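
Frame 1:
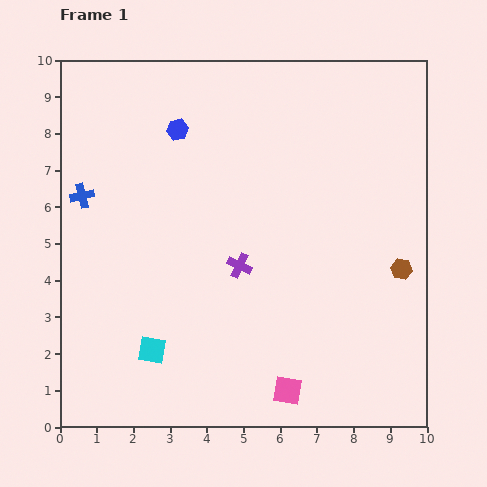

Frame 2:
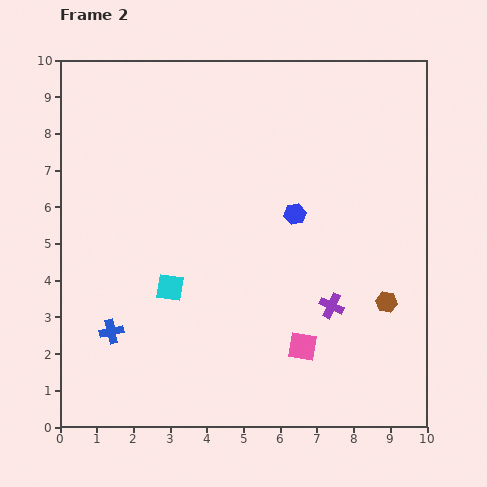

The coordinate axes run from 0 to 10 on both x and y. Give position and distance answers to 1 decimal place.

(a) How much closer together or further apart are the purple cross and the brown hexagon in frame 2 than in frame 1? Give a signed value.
-2.9

Distance in frame 1: 4.4. Distance in frame 2: 1.5.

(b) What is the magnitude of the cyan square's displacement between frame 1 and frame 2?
1.8

The cyan square moved from (2.5, 2.1) to (3.0, 3.8), a distance of √(0.5² + 1.7²) ≈ 1.8.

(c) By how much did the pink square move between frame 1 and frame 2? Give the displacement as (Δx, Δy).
(0.4, 1.2)

The pink square was at (6.2, 1.0) in frame 1 and (6.6, 2.2) in frame 2.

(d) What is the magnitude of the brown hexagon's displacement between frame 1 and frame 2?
1.0

The brown hexagon moved from (9.3, 4.3) to (8.9, 3.4), a distance of √(0.4² + 0.9²) ≈ 1.0.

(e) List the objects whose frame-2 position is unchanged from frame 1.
none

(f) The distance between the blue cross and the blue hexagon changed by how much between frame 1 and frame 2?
+2.7

Distance in frame 1: 3.2. Distance in frame 2: 5.9.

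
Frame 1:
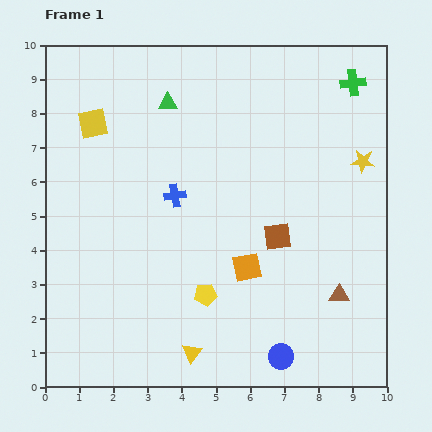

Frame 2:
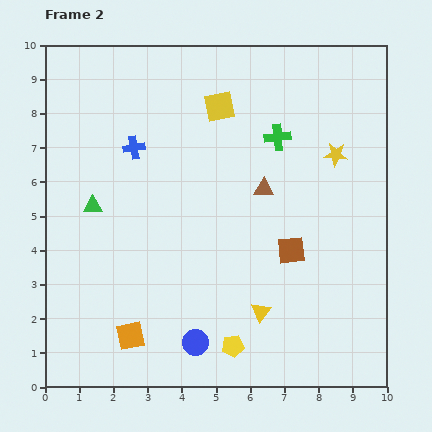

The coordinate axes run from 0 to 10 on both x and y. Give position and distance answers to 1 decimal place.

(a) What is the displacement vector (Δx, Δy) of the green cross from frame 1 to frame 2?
(-2.2, -1.6)

The green cross was at (9.0, 8.9) in frame 1 and (6.8, 7.3) in frame 2.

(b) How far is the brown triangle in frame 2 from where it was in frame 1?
3.8

The brown triangle moved from (8.6, 2.7) to (6.4, 5.8), a distance of √(2.2² + 3.1²) ≈ 3.8.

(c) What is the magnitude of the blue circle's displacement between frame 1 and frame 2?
2.5

The blue circle moved from (6.9, 0.9) to (4.4, 1.3), a distance of √(2.5² + 0.4²) ≈ 2.5.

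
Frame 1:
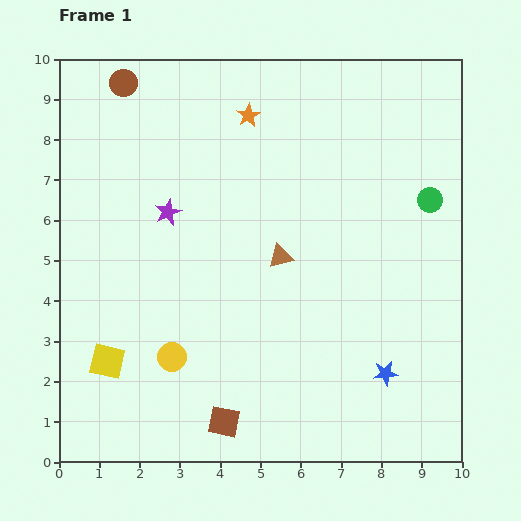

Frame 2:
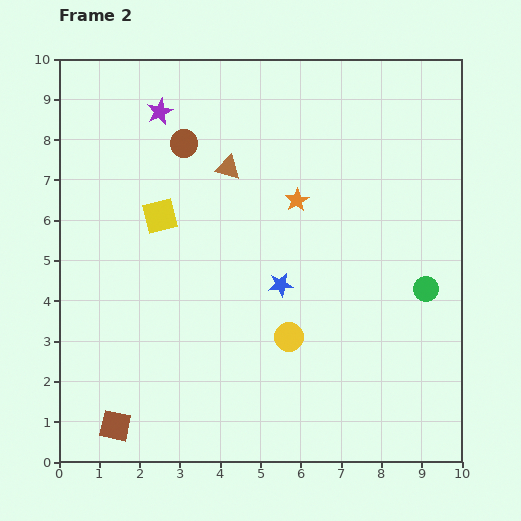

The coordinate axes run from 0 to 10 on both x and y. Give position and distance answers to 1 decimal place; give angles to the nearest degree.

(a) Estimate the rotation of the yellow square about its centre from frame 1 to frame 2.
27° counter-clockwise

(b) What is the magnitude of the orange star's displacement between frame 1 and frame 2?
2.4

The orange star moved from (4.7, 8.6) to (5.9, 6.5), a distance of √(1.2² + 2.1²) ≈ 2.4.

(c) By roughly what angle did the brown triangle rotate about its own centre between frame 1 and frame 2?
29° clockwise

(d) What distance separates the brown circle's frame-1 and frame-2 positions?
2.1

The brown circle moved from (1.6, 9.4) to (3.1, 7.9), a distance of √(1.5² + 1.5²) ≈ 2.1.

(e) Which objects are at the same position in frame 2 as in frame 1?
none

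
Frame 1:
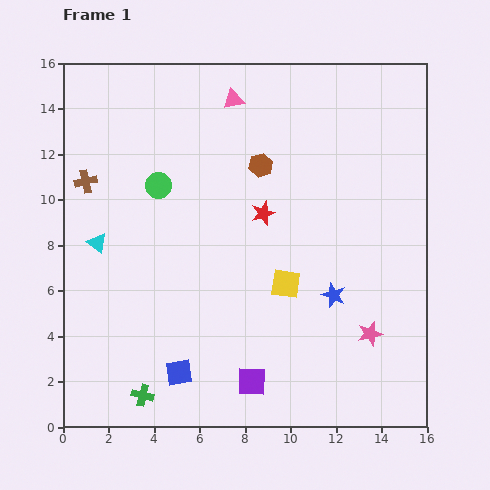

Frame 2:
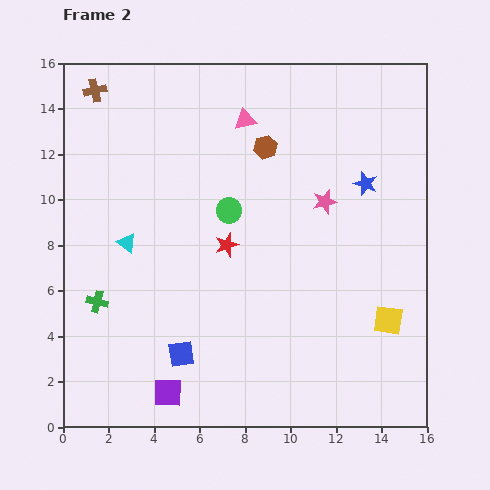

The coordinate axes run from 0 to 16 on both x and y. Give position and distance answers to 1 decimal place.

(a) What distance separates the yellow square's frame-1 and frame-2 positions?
4.8

The yellow square moved from (9.8, 6.3) to (14.3, 4.7), a distance of √(4.5² + 1.6²) ≈ 4.8.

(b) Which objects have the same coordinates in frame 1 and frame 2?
none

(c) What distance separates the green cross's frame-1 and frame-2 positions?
4.6

The green cross moved from (3.5, 1.4) to (1.5, 5.5), a distance of √(2.0² + 4.1²) ≈ 4.6.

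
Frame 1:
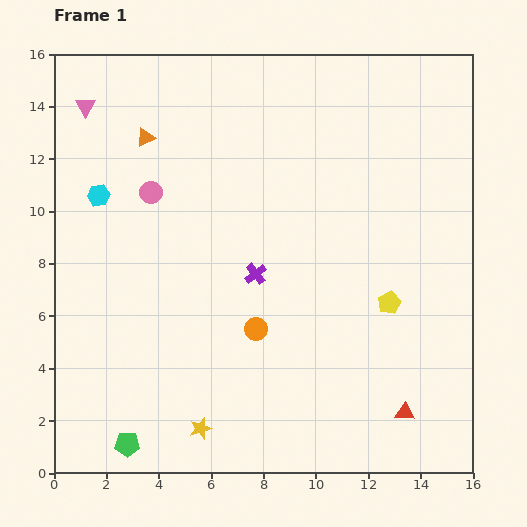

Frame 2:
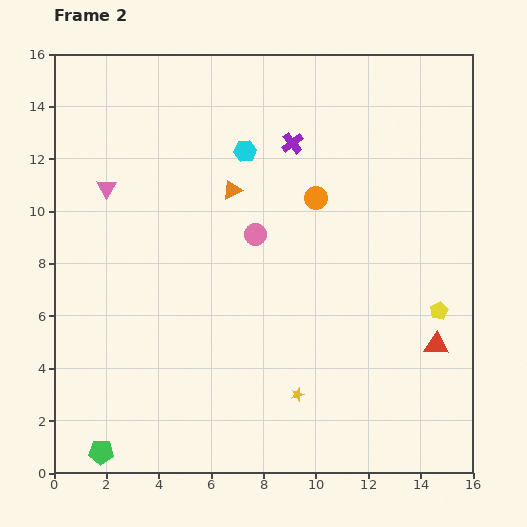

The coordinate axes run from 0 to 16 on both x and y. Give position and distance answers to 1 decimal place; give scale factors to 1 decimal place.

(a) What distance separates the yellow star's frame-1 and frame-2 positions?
3.9

The yellow star moved from (5.6, 1.7) to (9.3, 3.0), a distance of √(3.7² + 1.3²) ≈ 3.9.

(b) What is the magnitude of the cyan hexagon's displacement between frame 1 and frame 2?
5.9

The cyan hexagon moved from (1.7, 10.6) to (7.3, 12.3), a distance of √(5.6² + 1.7²) ≈ 5.9.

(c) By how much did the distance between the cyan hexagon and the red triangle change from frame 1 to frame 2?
-3.9

Distance in frame 1: 14.3. Distance in frame 2: 10.4.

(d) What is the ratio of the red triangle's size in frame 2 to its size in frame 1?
1.3×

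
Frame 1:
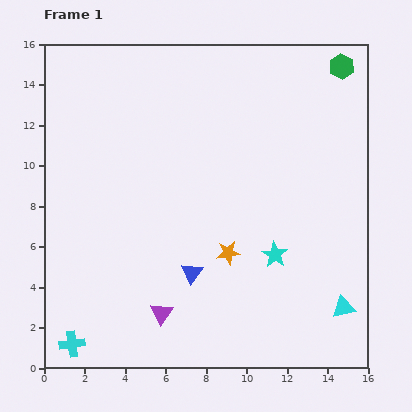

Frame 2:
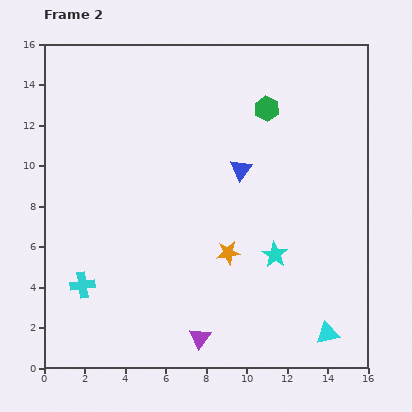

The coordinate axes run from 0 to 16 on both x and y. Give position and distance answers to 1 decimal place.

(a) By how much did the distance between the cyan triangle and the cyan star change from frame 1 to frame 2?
+0.4

Distance in frame 1: 4.3. Distance in frame 2: 4.7.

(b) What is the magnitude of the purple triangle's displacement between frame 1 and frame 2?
2.2

The purple triangle moved from (5.8, 2.7) to (7.7, 1.5), a distance of √(1.9² + 1.2²) ≈ 2.2.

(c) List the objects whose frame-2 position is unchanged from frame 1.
the cyan star, the orange star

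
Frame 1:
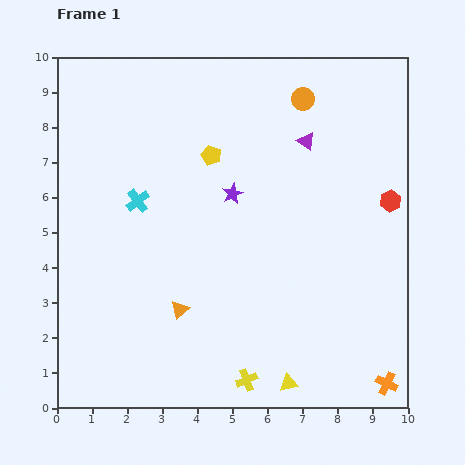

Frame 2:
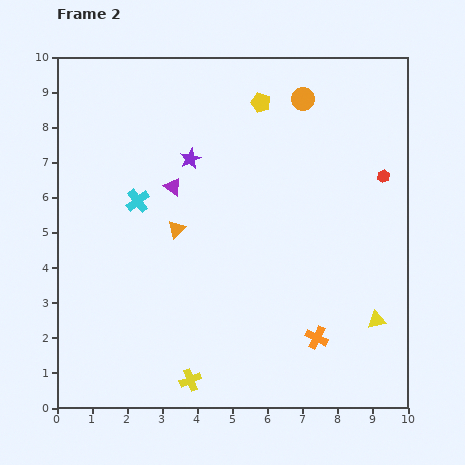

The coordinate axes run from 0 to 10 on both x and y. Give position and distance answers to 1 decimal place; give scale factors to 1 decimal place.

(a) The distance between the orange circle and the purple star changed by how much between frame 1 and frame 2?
+0.2

Distance in frame 1: 3.4. Distance in frame 2: 3.6.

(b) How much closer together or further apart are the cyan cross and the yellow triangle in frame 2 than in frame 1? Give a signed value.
+0.9

Distance in frame 1: 6.7. Distance in frame 2: 7.6.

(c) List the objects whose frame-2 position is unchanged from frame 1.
the orange circle, the cyan cross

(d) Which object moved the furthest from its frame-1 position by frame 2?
the purple triangle

(moved 4.0; next 3.1)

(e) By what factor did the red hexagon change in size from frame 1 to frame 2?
0.6×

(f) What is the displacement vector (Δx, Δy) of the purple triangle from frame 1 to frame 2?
(-3.8, -1.3)

The purple triangle was at (7.1, 7.6) in frame 1 and (3.3, 6.3) in frame 2.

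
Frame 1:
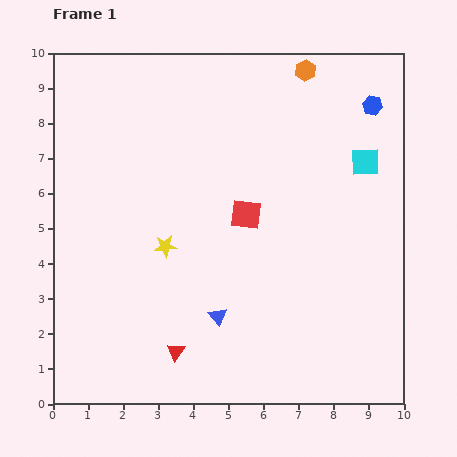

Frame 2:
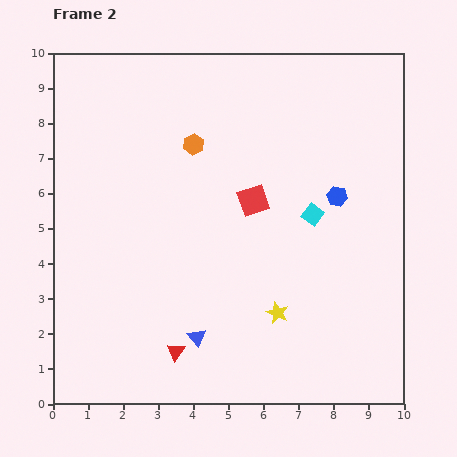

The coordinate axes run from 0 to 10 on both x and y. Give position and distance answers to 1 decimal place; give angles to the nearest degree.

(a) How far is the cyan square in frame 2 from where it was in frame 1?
2.1

The cyan square moved from (8.9, 6.9) to (7.4, 5.4), a distance of √(1.5² + 1.5²) ≈ 2.1.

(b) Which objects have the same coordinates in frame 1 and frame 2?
the red triangle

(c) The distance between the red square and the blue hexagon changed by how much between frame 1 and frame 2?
-2.4

Distance in frame 1: 4.8. Distance in frame 2: 2.4.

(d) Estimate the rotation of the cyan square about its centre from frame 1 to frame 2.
39° clockwise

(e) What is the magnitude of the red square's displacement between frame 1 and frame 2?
0.4

The red square moved from (5.5, 5.4) to (5.7, 5.8), a distance of √(0.2² + 0.4²) ≈ 0.4.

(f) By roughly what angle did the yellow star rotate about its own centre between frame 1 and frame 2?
29° clockwise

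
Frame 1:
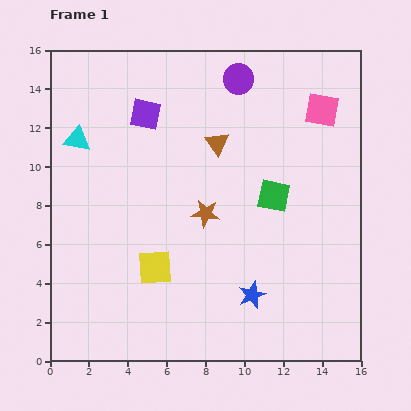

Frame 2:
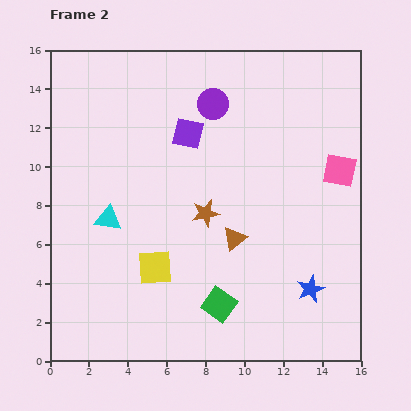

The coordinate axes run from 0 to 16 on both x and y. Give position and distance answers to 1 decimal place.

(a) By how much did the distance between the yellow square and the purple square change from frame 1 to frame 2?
-0.8

Distance in frame 1: 7.9. Distance in frame 2: 7.1.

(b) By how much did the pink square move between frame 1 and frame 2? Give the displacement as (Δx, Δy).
(0.9, -3.1)

The pink square was at (14.0, 12.9) in frame 1 and (14.9, 9.8) in frame 2.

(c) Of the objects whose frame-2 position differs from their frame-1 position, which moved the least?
the purple circle

(moved 1.8)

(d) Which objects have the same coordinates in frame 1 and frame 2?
the yellow square, the brown star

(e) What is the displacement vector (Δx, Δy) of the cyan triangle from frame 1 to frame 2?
(1.6, -4.1)

The cyan triangle was at (1.4, 11.4) in frame 1 and (3.0, 7.3) in frame 2.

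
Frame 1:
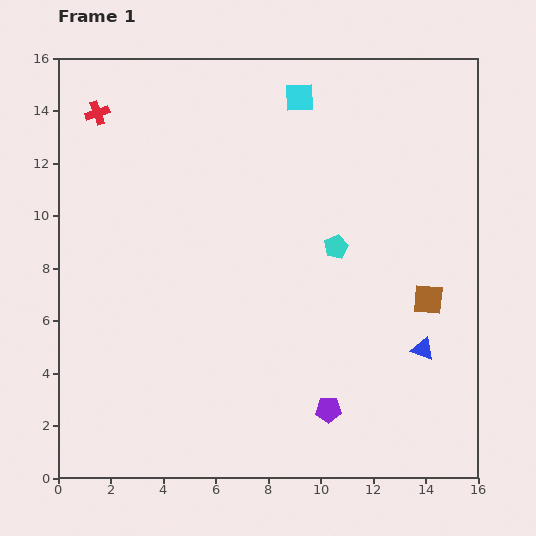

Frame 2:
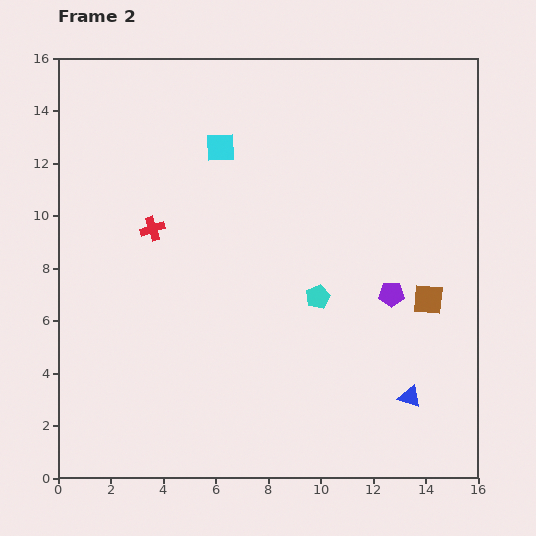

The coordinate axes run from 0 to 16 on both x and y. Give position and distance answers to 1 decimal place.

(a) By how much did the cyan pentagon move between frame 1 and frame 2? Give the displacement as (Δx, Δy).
(-0.7, -1.9)

The cyan pentagon was at (10.6, 8.8) in frame 1 and (9.9, 6.9) in frame 2.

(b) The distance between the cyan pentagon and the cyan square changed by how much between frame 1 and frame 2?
+0.9

Distance in frame 1: 5.9. Distance in frame 2: 6.8.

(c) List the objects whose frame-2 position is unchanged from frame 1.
the brown square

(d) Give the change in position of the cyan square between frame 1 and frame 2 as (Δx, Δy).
(-3.0, -1.9)

The cyan square was at (9.2, 14.5) in frame 1 and (6.2, 12.6) in frame 2.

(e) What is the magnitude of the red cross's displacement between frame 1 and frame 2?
4.9

The red cross moved from (1.5, 13.9) to (3.6, 9.5), a distance of √(2.1² + 4.4²) ≈ 4.9.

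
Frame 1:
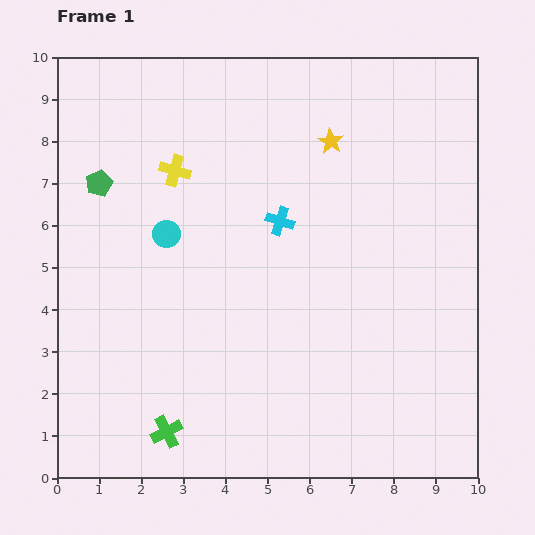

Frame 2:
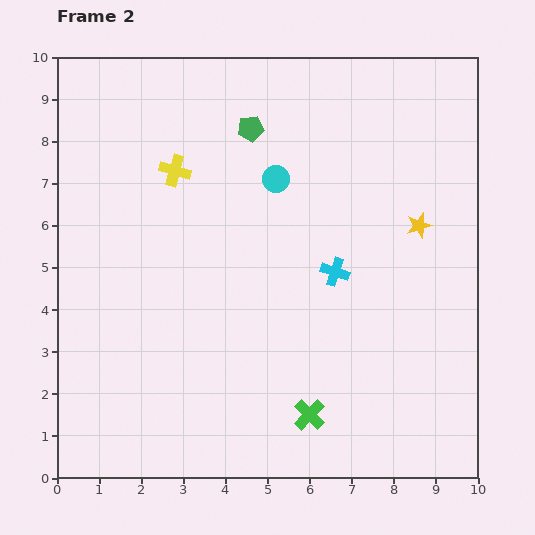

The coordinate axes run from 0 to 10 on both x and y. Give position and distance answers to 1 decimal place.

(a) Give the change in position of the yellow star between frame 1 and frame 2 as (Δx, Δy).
(2.1, -2.0)

The yellow star was at (6.5, 8.0) in frame 1 and (8.6, 6.0) in frame 2.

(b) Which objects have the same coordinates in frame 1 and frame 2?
the yellow cross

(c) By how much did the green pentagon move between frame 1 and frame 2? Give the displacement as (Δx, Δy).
(3.6, 1.3)

The green pentagon was at (1.0, 7.0) in frame 1 and (4.6, 8.3) in frame 2.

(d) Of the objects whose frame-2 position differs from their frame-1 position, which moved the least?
the cyan cross

(moved 1.8)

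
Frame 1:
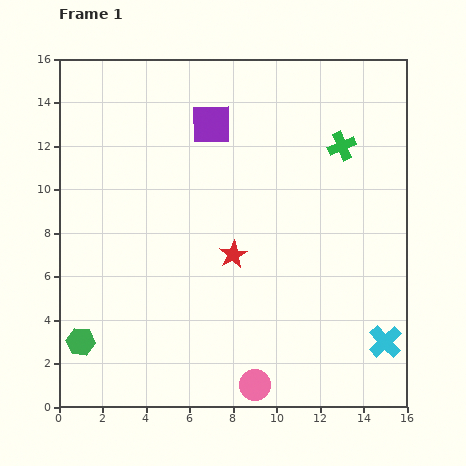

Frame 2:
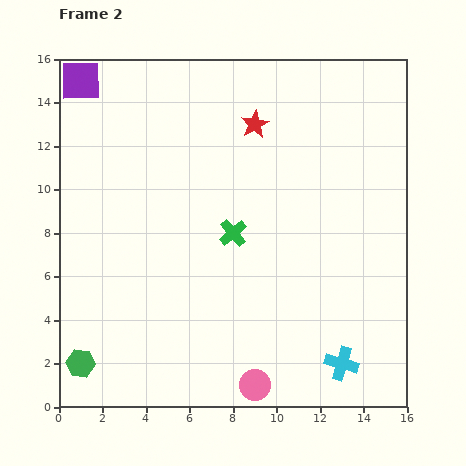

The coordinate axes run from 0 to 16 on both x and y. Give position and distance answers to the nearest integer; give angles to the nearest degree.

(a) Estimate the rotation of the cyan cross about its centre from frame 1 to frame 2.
31° counter-clockwise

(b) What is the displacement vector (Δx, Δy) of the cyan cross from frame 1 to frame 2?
(-2, -1)

The cyan cross was at (15, 3) in frame 1 and (13, 2) in frame 2.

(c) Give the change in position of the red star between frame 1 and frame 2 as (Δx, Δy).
(1, 6)

The red star was at (8, 7) in frame 1 and (9, 13) in frame 2.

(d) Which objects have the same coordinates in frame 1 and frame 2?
the pink circle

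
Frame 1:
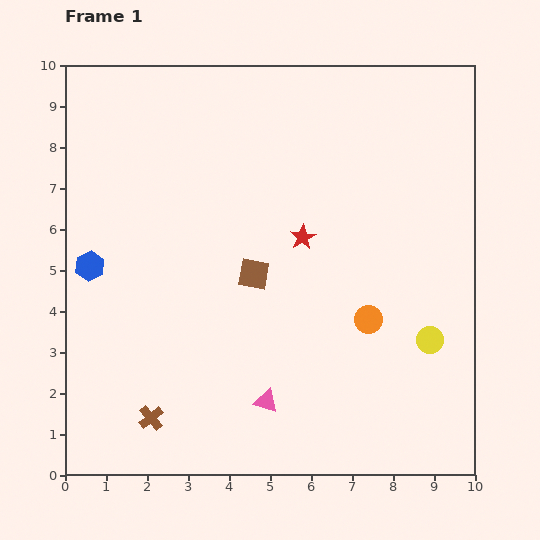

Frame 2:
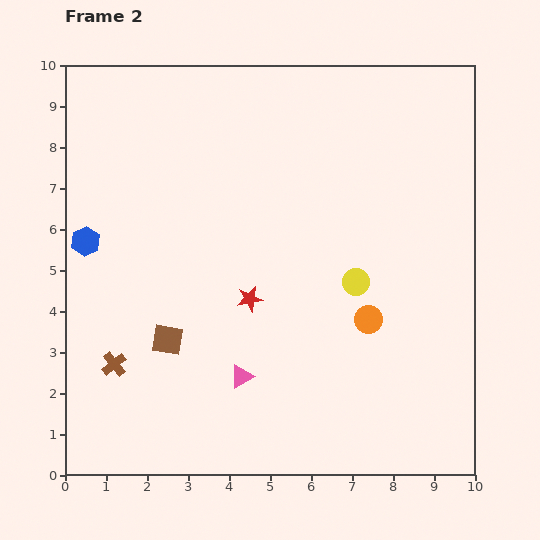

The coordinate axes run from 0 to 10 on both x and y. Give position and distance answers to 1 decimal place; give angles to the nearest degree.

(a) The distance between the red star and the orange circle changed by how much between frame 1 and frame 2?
+0.3

Distance in frame 1: 2.6. Distance in frame 2: 2.9.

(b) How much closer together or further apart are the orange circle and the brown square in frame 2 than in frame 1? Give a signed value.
+1.9

Distance in frame 1: 3.0. Distance in frame 2: 4.9.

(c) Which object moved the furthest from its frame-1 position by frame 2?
the brown square

(moved 2.6; next 2.3)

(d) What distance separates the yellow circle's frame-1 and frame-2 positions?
2.3

The yellow circle moved from (8.9, 3.3) to (7.1, 4.7), a distance of √(1.8² + 1.4²) ≈ 2.3.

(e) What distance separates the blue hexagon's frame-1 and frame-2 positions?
0.6

The blue hexagon moved from (0.6, 5.1) to (0.5, 5.7), a distance of √(0.1² + 0.6²) ≈ 0.6.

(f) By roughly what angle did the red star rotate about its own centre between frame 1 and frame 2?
21° clockwise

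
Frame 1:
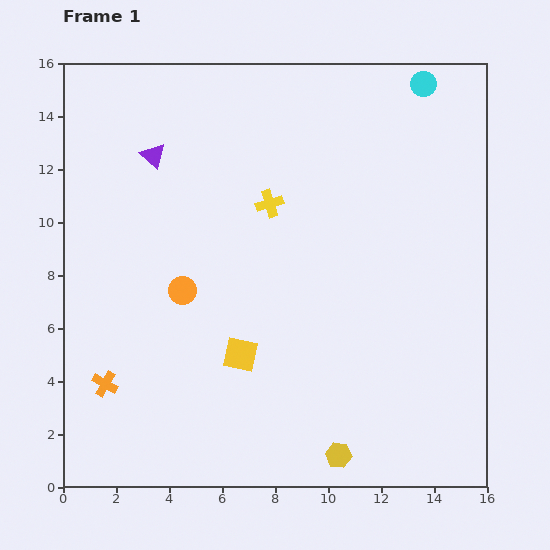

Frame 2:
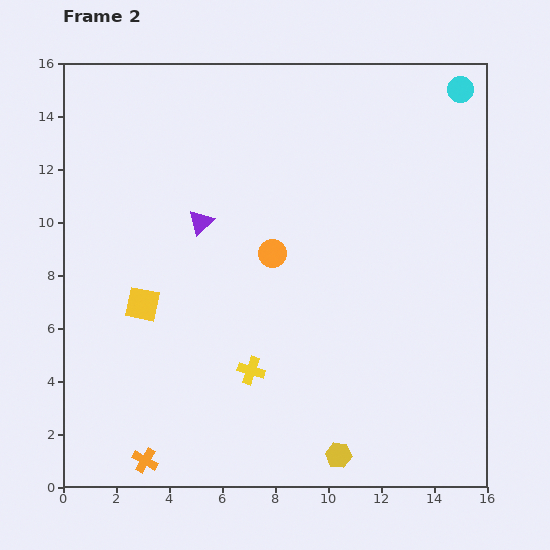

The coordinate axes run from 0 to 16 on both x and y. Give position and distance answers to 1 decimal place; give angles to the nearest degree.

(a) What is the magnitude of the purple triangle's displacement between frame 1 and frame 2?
3.1

The purple triangle moved from (3.4, 12.5) to (5.2, 10.0), a distance of √(1.8² + 2.5²) ≈ 3.1.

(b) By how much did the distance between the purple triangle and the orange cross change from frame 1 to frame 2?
+0.4

Distance in frame 1: 8.8. Distance in frame 2: 9.2.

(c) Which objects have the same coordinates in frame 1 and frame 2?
the yellow hexagon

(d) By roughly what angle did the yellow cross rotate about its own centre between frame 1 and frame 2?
35° clockwise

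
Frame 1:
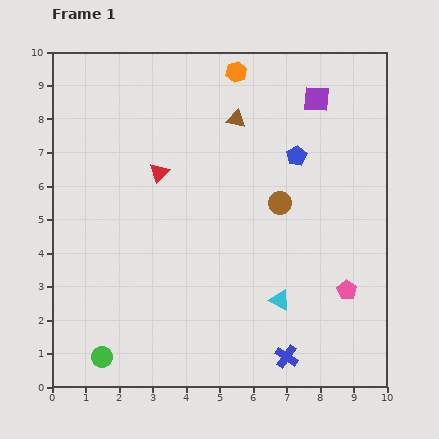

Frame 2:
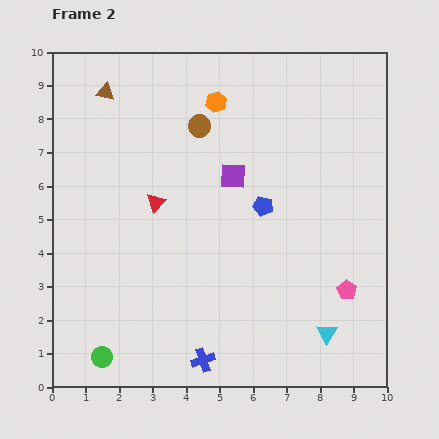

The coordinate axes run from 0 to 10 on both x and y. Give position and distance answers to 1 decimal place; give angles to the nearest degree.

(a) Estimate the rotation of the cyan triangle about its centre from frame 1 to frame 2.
33° clockwise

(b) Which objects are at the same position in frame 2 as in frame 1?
the green circle, the pink pentagon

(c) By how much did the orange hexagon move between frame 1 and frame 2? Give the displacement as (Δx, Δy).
(-0.6, -0.9)

The orange hexagon was at (5.5, 9.4) in frame 1 and (4.9, 8.5) in frame 2.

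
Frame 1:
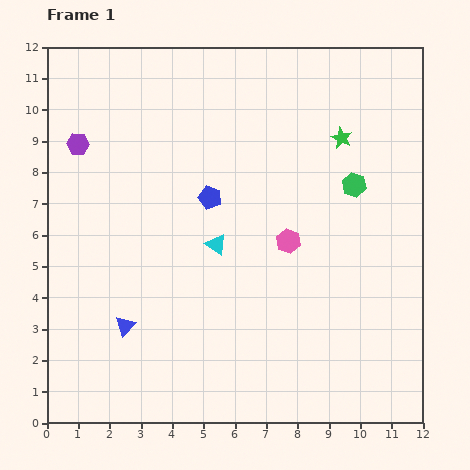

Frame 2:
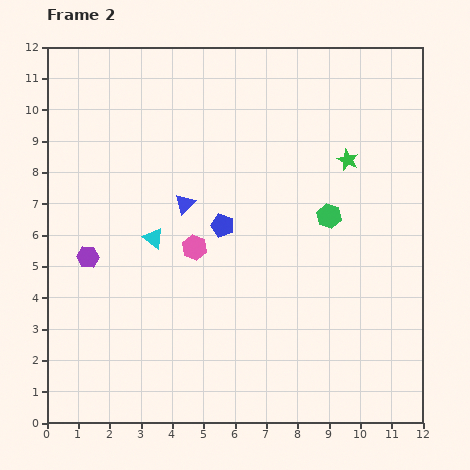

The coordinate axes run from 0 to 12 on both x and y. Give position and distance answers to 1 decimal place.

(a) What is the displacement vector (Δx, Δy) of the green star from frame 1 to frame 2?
(0.2, -0.7)

The green star was at (9.4, 9.1) in frame 1 and (9.6, 8.4) in frame 2.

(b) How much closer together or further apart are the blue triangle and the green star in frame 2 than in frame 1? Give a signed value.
-3.7

Distance in frame 1: 9.1. Distance in frame 2: 5.4.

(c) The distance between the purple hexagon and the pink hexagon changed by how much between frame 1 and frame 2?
-4.0

Distance in frame 1: 7.4. Distance in frame 2: 3.4.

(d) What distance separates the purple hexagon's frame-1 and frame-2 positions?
3.6

The purple hexagon moved from (1.0, 8.9) to (1.3, 5.3), a distance of √(0.3² + 3.6²) ≈ 3.6.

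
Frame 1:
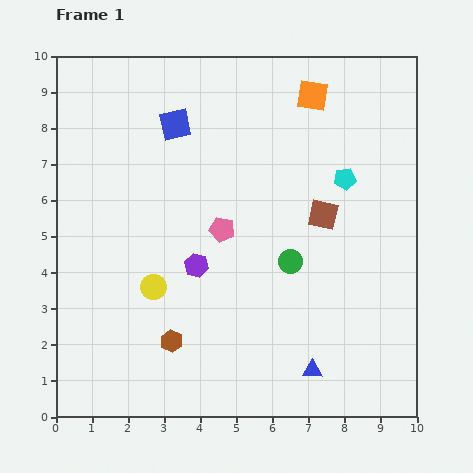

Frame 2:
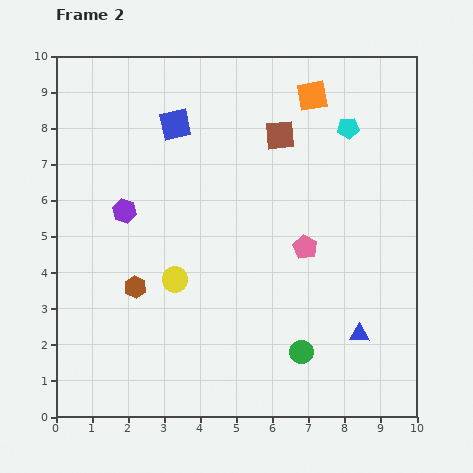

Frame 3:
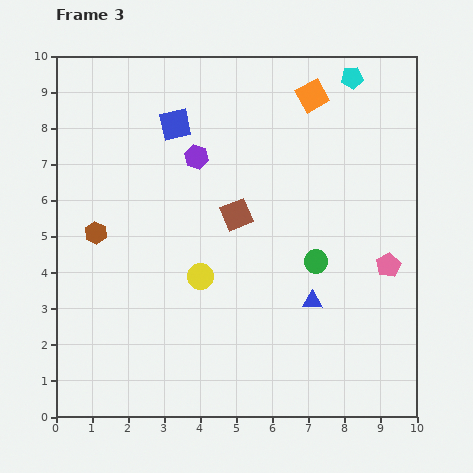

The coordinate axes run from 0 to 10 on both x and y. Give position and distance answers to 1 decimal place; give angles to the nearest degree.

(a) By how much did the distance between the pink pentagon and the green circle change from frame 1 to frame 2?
+0.8

Distance in frame 1: 2.1. Distance in frame 2: 2.9.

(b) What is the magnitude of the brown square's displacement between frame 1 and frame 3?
2.4

The brown square moved from (7.4, 5.6) to (5.0, 5.6), a distance of √(2.4² + 0.0²) ≈ 2.4.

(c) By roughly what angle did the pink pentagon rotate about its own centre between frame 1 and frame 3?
31° clockwise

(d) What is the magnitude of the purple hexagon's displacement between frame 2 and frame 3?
2.5

The purple hexagon moved from (1.9, 5.7) to (3.9, 7.2), a distance of √(2.0² + 1.5²) ≈ 2.5.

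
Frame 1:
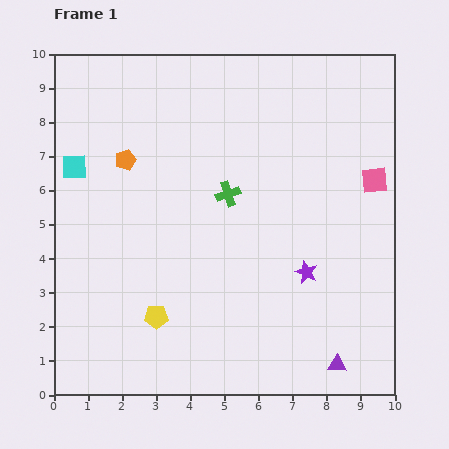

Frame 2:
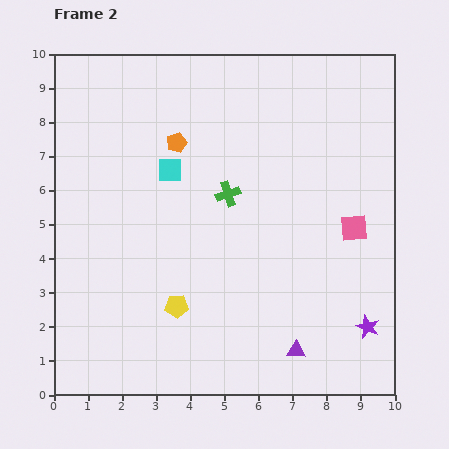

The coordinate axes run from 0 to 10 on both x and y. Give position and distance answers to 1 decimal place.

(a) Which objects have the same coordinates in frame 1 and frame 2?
the green cross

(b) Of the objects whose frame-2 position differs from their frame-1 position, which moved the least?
the yellow pentagon

(moved 0.7)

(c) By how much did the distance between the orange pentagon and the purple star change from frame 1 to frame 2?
+1.6

Distance in frame 1: 6.2. Distance in frame 2: 7.8.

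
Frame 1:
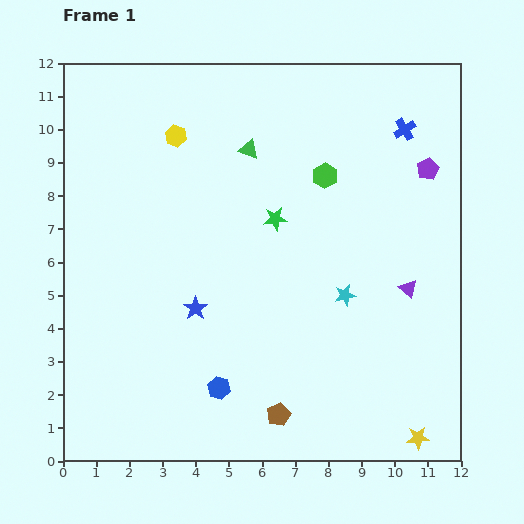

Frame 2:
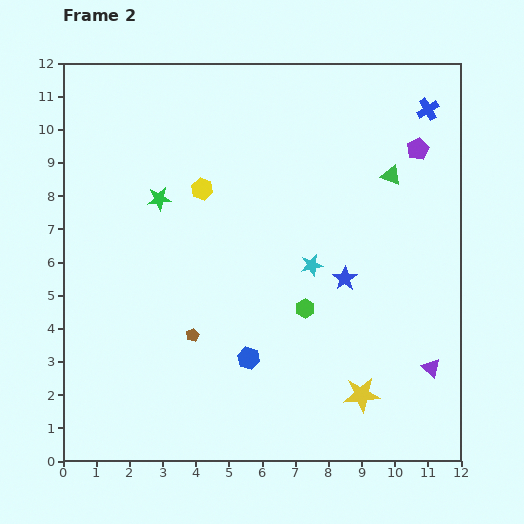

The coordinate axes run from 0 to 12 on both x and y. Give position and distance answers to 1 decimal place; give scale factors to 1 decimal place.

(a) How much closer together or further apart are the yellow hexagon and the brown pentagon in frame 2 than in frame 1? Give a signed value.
-4.6

Distance in frame 1: 9.0. Distance in frame 2: 4.4.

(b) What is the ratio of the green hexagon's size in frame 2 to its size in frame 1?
0.7×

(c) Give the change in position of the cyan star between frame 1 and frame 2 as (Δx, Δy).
(-1.0, 0.9)

The cyan star was at (8.5, 5.0) in frame 1 and (7.5, 5.9) in frame 2.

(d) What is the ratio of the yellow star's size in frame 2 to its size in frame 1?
1.5×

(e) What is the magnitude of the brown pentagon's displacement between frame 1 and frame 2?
3.5

The brown pentagon moved from (6.5, 1.4) to (3.9, 3.8), a distance of √(2.6² + 2.4²) ≈ 3.5.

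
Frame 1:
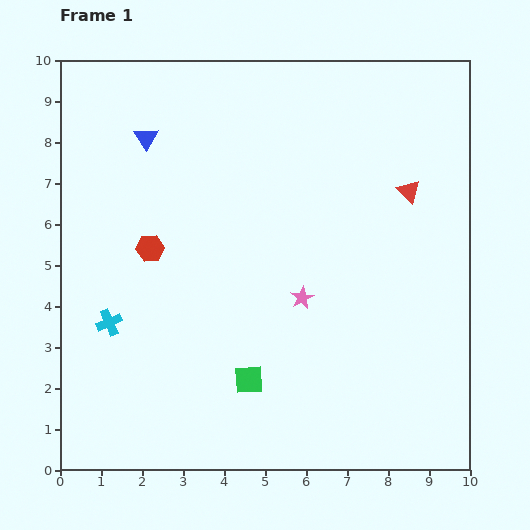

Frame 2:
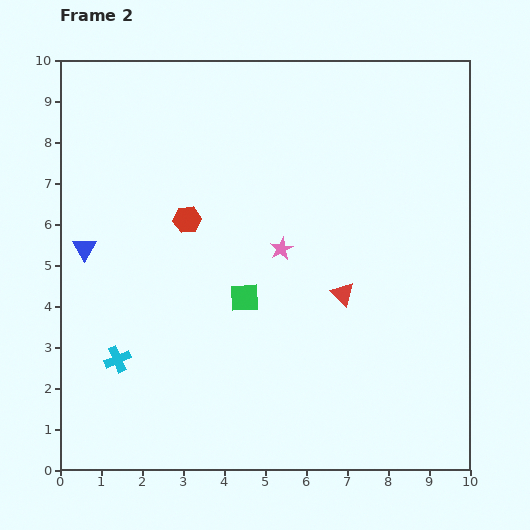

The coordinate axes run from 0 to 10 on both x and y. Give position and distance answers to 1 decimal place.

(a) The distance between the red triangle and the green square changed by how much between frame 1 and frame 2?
-3.6

Distance in frame 1: 6.0. Distance in frame 2: 2.4.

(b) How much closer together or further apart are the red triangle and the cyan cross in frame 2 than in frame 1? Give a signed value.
-2.3

Distance in frame 1: 8.0. Distance in frame 2: 5.7.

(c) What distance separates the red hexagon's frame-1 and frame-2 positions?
1.1

The red hexagon moved from (2.2, 5.4) to (3.1, 6.1), a distance of √(0.9² + 0.7²) ≈ 1.1.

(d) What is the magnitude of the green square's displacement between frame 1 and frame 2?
2.0

The green square moved from (4.6, 2.2) to (4.5, 4.2), a distance of √(0.1² + 2.0²) ≈ 2.0.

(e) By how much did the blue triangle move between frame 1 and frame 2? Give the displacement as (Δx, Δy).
(-1.5, -2.7)

The blue triangle was at (2.1, 8.1) in frame 1 and (0.6, 5.4) in frame 2.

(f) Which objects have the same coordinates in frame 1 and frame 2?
none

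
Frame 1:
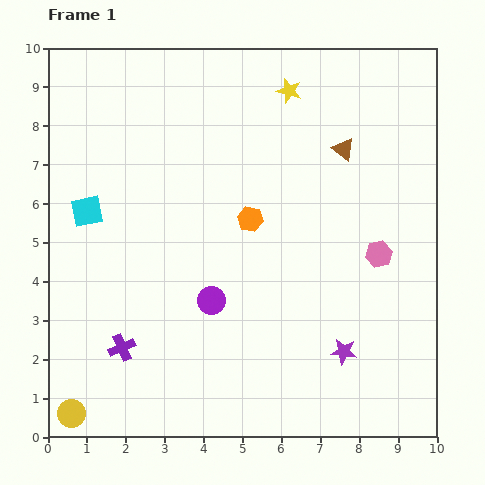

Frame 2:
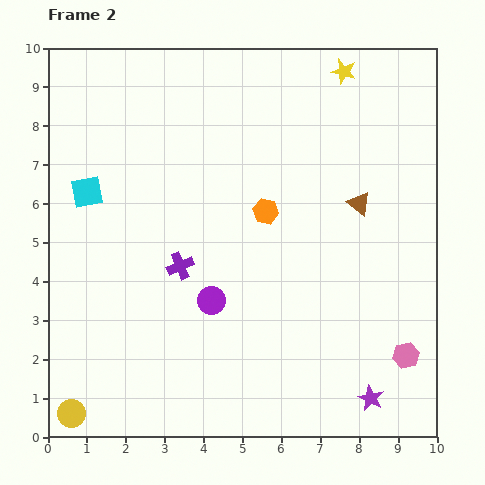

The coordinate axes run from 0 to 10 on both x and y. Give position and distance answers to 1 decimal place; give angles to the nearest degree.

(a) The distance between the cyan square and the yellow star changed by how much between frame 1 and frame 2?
+1.2

Distance in frame 1: 6.1. Distance in frame 2: 7.3.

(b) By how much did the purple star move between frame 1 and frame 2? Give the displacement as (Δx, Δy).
(0.7, -1.2)

The purple star was at (7.6, 2.2) in frame 1 and (8.3, 1.0) in frame 2.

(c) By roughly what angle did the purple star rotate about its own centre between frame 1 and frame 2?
19° clockwise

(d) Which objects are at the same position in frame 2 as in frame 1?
the yellow circle, the purple circle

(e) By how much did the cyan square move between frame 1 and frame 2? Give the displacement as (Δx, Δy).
(0.0, 0.5)

The cyan square was at (1.0, 5.8) in frame 1 and (1.0, 6.3) in frame 2.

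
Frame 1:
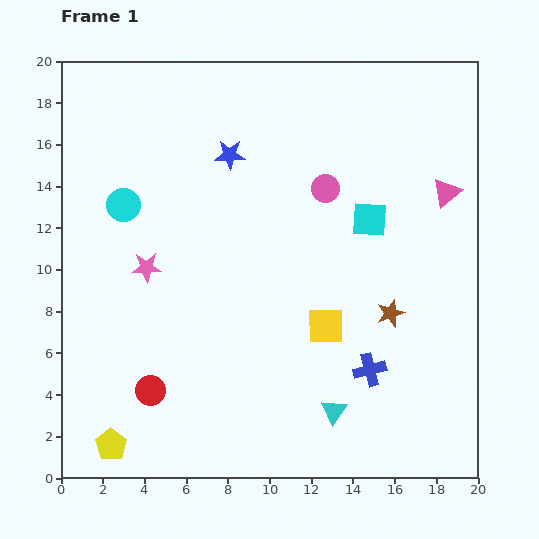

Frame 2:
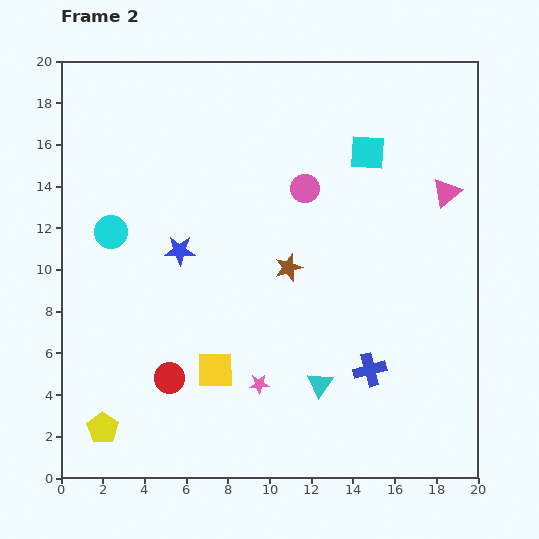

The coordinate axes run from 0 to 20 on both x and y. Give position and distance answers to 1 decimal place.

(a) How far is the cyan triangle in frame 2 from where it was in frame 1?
1.5

The cyan triangle moved from (13.1, 3.2) to (12.4, 4.5), a distance of √(0.7² + 1.3²) ≈ 1.5.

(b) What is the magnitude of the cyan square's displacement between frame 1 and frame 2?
3.2

The cyan square moved from (14.8, 12.4) to (14.7, 15.6), a distance of √(0.1² + 3.2²) ≈ 3.2.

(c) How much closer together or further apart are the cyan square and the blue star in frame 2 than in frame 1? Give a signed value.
+2.8

Distance in frame 1: 7.4. Distance in frame 2: 10.2.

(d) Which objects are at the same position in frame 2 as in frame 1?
the pink triangle, the blue cross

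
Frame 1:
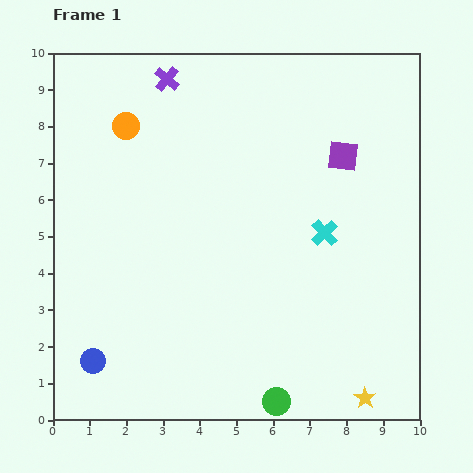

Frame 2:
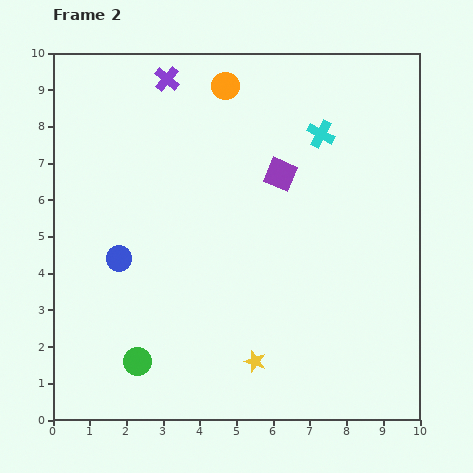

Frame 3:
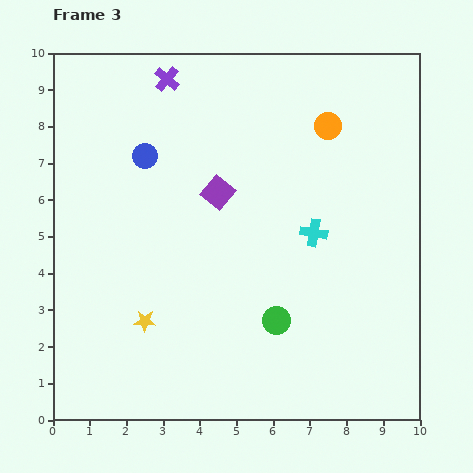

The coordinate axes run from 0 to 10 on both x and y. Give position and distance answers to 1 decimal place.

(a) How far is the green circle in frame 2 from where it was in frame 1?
4.0

The green circle moved from (6.1, 0.5) to (2.3, 1.6), a distance of √(3.8² + 1.1²) ≈ 4.0.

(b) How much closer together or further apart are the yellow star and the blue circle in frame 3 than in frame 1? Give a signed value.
-3.0

Distance in frame 1: 7.5. Distance in frame 3: 4.5.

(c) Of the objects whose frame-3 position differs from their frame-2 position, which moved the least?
the purple square

(moved 1.8)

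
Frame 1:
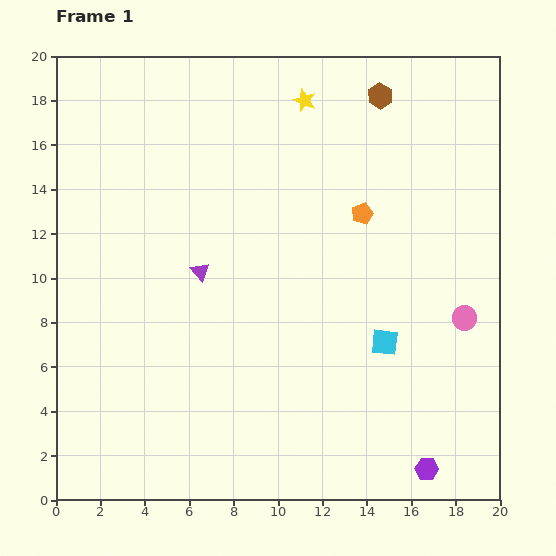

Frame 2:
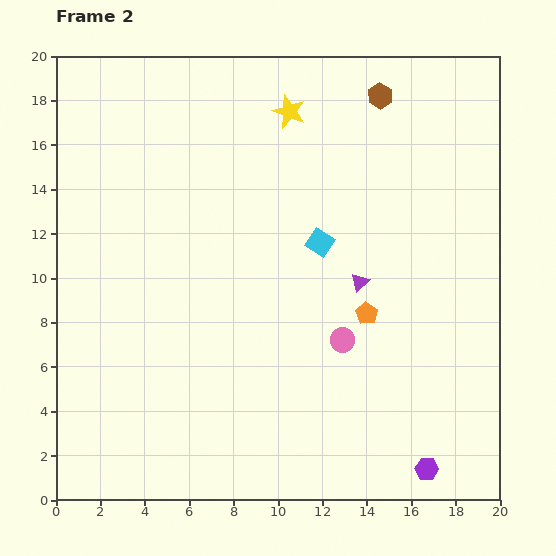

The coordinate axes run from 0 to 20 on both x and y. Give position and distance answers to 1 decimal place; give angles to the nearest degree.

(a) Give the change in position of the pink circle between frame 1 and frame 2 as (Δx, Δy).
(-5.5, -1.0)

The pink circle was at (18.4, 8.2) in frame 1 and (12.9, 7.2) in frame 2.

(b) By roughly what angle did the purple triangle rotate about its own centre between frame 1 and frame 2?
28° clockwise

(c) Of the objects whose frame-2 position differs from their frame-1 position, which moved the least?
the yellow star

(moved 0.9)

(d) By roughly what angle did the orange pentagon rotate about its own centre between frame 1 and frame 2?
20° counter-clockwise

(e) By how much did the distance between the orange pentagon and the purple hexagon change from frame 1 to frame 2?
-4.4

Distance in frame 1: 11.9. Distance in frame 2: 7.5.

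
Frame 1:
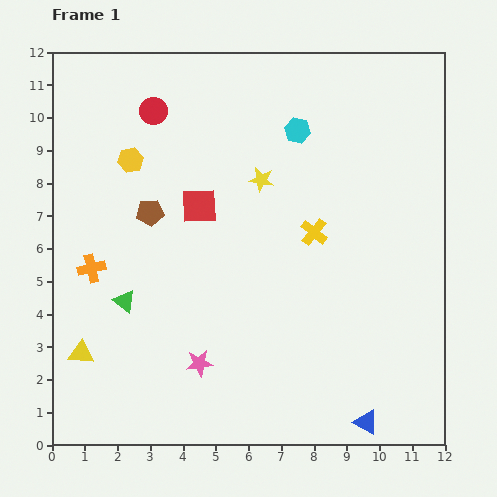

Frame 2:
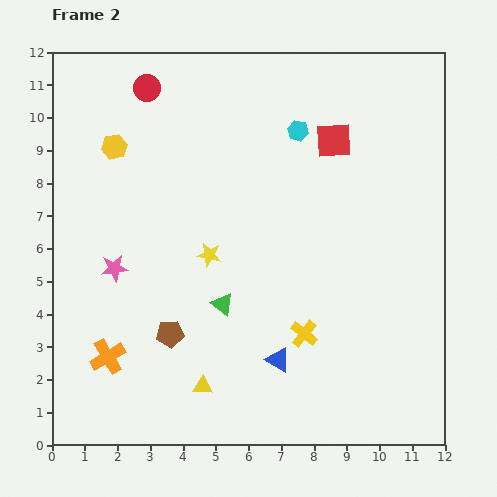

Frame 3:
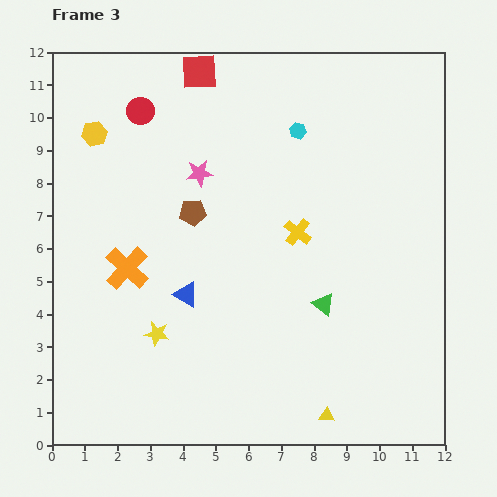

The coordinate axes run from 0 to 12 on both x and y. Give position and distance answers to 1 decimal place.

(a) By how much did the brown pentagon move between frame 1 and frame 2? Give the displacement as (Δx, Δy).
(0.6, -3.7)

The brown pentagon was at (3.0, 7.1) in frame 1 and (3.6, 3.4) in frame 2.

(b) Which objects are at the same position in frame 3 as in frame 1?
the cyan hexagon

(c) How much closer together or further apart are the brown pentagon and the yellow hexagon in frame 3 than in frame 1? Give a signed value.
+2.1

Distance in frame 1: 1.7. Distance in frame 3: 3.8.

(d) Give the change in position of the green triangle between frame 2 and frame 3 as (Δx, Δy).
(3.1, 0.0)

The green triangle was at (5.2, 4.3) in frame 2 and (8.3, 4.3) in frame 3.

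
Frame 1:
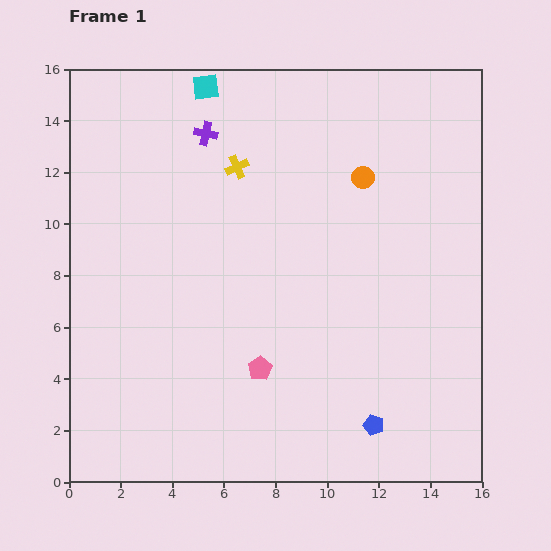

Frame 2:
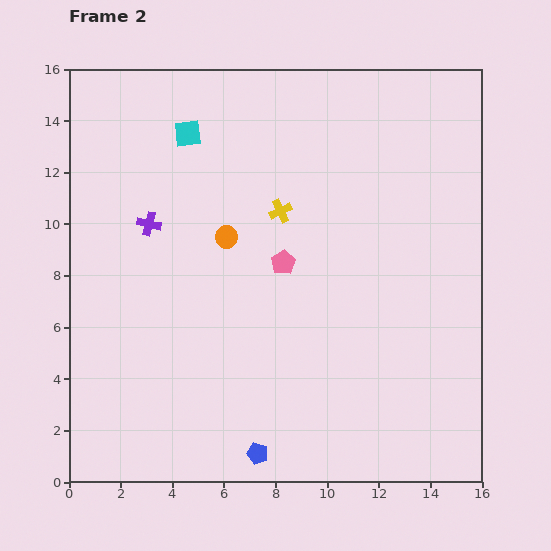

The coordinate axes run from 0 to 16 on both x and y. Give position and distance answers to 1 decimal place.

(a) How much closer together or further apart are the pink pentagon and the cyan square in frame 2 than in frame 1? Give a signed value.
-4.9

Distance in frame 1: 11.1. Distance in frame 2: 6.2.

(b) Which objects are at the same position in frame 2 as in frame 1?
none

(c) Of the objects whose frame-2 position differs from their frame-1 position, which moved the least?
the cyan square

(moved 1.9)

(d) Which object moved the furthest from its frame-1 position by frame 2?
the orange circle

(moved 5.8; next 4.6)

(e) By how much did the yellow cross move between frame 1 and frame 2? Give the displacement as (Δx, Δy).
(1.7, -1.7)

The yellow cross was at (6.5, 12.2) in frame 1 and (8.2, 10.5) in frame 2.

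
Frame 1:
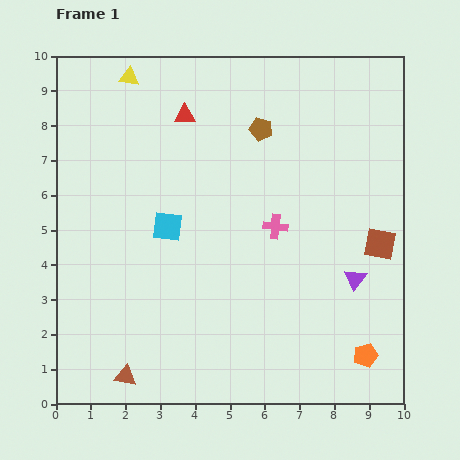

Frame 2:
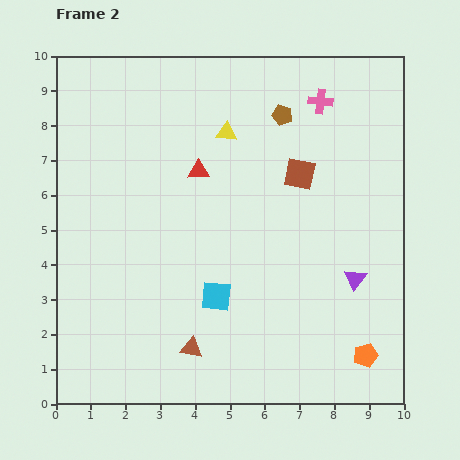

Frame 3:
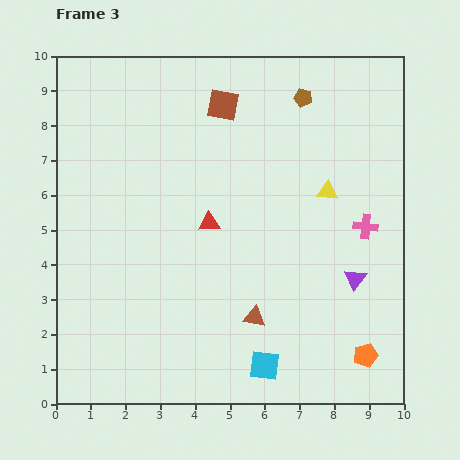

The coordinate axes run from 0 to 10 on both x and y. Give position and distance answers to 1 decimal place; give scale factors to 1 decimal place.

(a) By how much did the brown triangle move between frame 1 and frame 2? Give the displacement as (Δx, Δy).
(1.9, 0.8)

The brown triangle was at (2.0, 0.8) in frame 1 and (3.9, 1.6) in frame 2.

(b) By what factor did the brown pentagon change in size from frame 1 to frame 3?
0.8×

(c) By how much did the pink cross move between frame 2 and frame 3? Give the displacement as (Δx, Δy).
(1.3, -3.6)

The pink cross was at (7.6, 8.7) in frame 2 and (8.9, 5.1) in frame 3.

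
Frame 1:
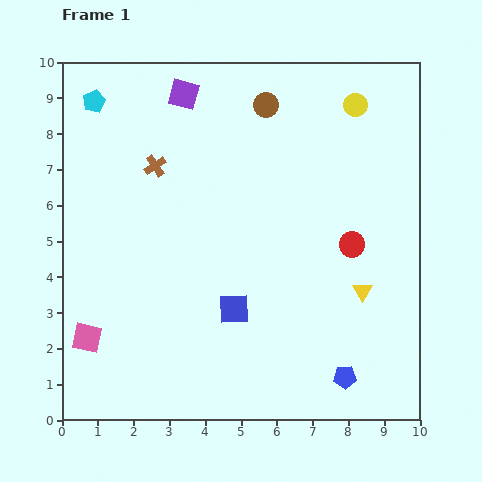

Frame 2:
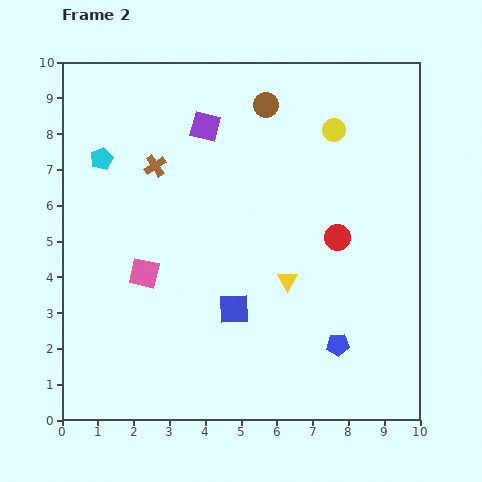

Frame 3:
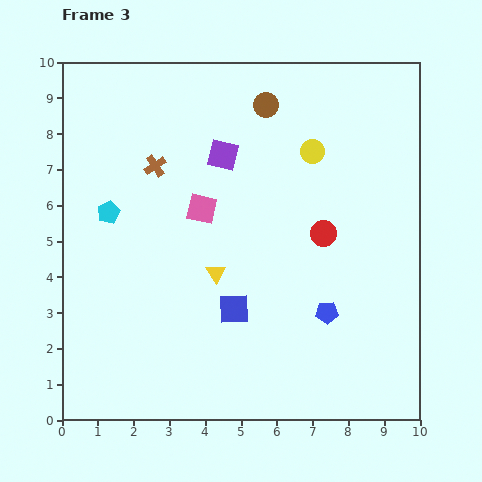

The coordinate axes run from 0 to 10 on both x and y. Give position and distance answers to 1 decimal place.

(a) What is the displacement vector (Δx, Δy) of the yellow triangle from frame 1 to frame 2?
(-2.1, 0.3)

The yellow triangle was at (8.4, 3.6) in frame 1 and (6.3, 3.9) in frame 2.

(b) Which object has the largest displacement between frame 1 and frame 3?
the pink square

(moved 4.8; next 4.1)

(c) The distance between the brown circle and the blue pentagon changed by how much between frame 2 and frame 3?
-1.0

Distance in frame 2: 7.0. Distance in frame 3: 6.0.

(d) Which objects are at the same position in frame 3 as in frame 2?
the brown cross, the brown circle, the blue square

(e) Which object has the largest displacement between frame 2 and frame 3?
the pink square

(moved 2.4; next 2.0)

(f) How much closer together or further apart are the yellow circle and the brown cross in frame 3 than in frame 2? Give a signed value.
-0.7

Distance in frame 2: 5.1. Distance in frame 3: 4.4.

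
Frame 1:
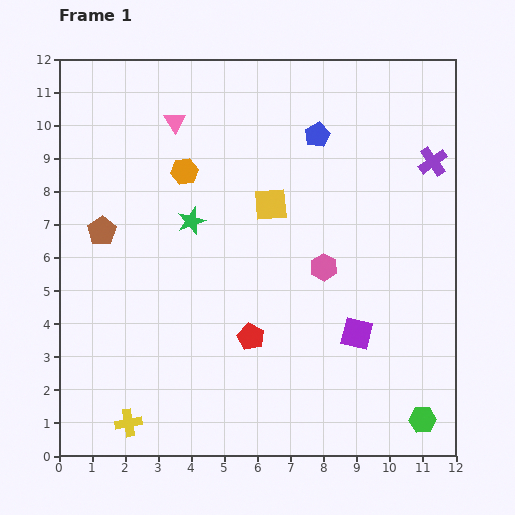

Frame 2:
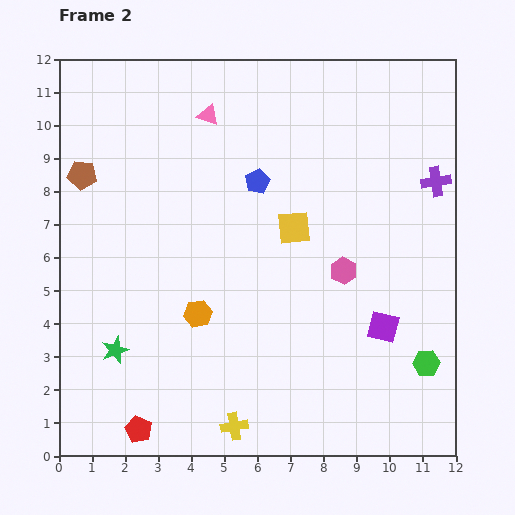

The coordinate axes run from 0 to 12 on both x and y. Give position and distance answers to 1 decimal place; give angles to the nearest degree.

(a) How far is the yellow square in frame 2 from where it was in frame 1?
1.0

The yellow square moved from (6.4, 7.6) to (7.1, 6.9), a distance of √(0.7² + 0.7²) ≈ 1.0.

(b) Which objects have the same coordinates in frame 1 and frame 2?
none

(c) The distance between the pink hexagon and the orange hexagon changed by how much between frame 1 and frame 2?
-0.5

Distance in frame 1: 5.1. Distance in frame 2: 4.6.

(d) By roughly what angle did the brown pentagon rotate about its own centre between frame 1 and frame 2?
30° counter-clockwise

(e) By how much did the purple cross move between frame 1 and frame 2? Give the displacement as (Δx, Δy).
(0.1, -0.6)

The purple cross was at (11.3, 8.9) in frame 1 and (11.4, 8.3) in frame 2.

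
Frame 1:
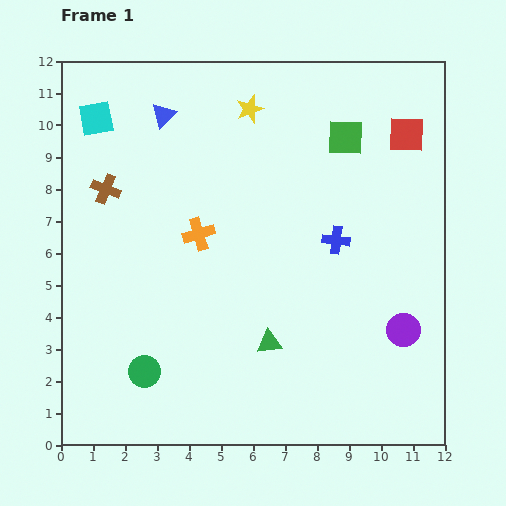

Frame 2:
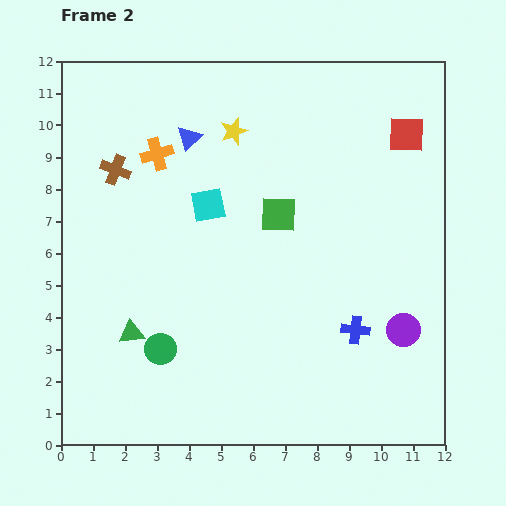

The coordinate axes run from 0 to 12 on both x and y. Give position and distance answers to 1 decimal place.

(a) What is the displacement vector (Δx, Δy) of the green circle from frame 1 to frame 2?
(0.5, 0.7)

The green circle was at (2.6, 2.3) in frame 1 and (3.1, 3.0) in frame 2.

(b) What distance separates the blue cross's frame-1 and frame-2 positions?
2.9

The blue cross moved from (8.6, 6.4) to (9.2, 3.6), a distance of √(0.6² + 2.8²) ≈ 2.9.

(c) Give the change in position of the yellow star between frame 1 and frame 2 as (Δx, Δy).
(-0.5, -0.7)

The yellow star was at (5.9, 10.5) in frame 1 and (5.4, 9.8) in frame 2.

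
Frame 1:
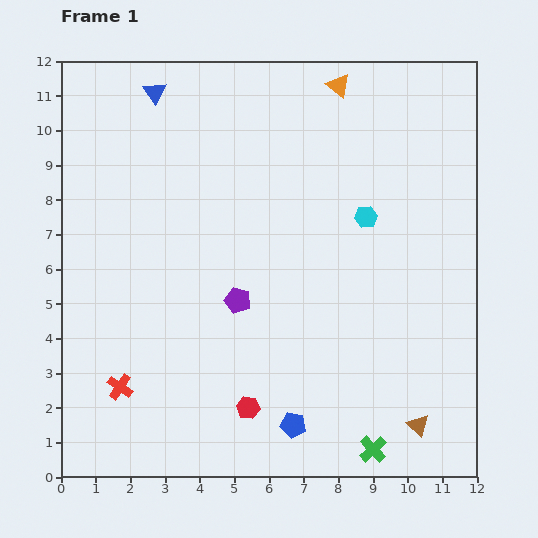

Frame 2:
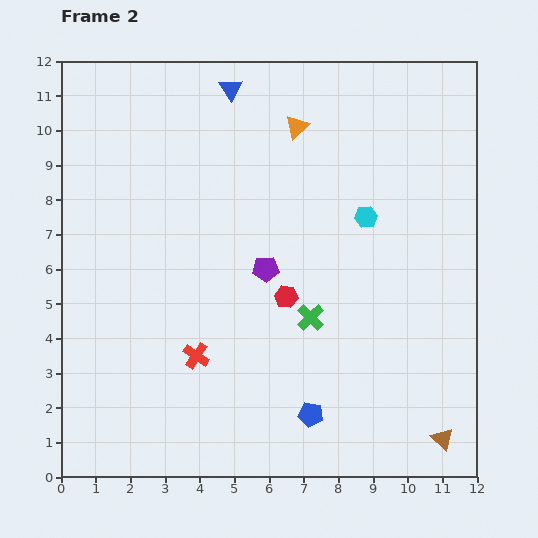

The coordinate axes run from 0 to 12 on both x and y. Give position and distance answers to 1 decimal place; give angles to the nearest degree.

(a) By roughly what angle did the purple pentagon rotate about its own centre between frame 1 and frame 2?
19° counter-clockwise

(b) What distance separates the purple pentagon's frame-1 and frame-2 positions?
1.2

The purple pentagon moved from (5.1, 5.1) to (5.9, 6.0), a distance of √(0.8² + 0.9²) ≈ 1.2.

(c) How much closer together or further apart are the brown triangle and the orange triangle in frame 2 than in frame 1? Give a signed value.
-0.2

Distance in frame 1: 10.1. Distance in frame 2: 9.9.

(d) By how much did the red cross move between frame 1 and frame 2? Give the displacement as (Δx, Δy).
(2.2, 0.9)

The red cross was at (1.7, 2.6) in frame 1 and (3.9, 3.5) in frame 2.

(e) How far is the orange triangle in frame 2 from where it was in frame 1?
1.7

The orange triangle moved from (8.0, 11.3) to (6.8, 10.1), a distance of √(1.2² + 1.2²) ≈ 1.7.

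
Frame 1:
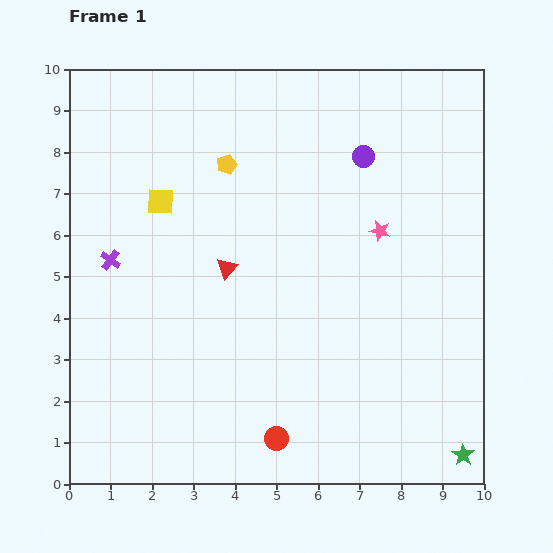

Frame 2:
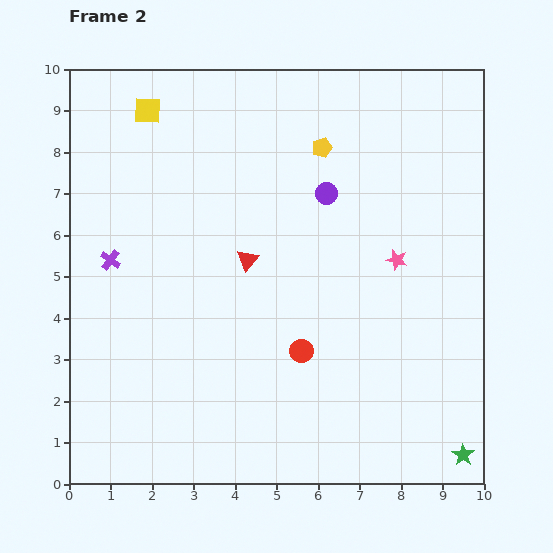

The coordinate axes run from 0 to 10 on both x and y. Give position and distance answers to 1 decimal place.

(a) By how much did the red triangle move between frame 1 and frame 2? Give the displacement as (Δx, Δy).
(0.5, 0.2)

The red triangle was at (3.8, 5.2) in frame 1 and (4.3, 5.4) in frame 2.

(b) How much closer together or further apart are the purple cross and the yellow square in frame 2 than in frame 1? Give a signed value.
+1.9

Distance in frame 1: 1.8. Distance in frame 2: 3.7.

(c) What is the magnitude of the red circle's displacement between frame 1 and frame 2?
2.2

The red circle moved from (5.0, 1.1) to (5.6, 3.2), a distance of √(0.6² + 2.1²) ≈ 2.2.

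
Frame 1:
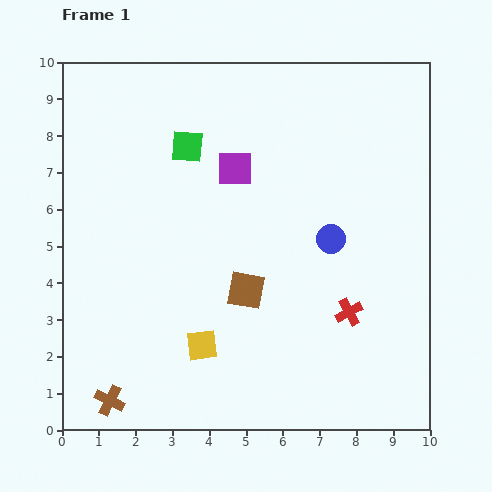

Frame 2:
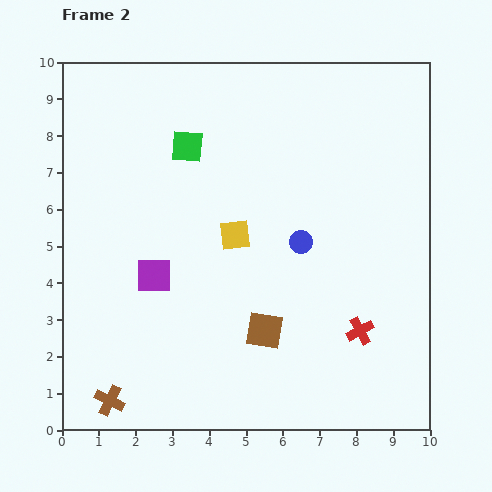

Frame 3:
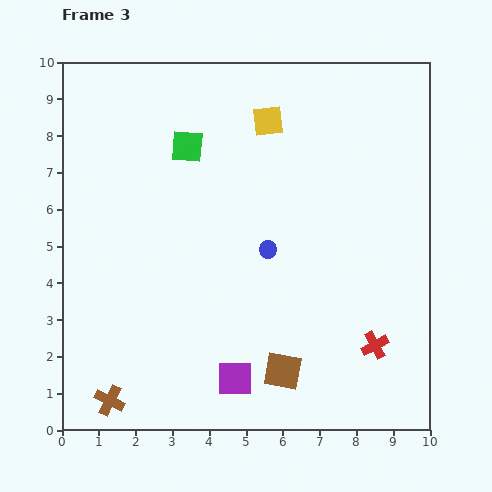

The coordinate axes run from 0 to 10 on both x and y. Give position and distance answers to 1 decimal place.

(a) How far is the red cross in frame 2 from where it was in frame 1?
0.6

The red cross moved from (7.8, 3.2) to (8.1, 2.7), a distance of √(0.3² + 0.5²) ≈ 0.6.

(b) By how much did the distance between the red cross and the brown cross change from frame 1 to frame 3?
+0.5

Distance in frame 1: 6.9. Distance in frame 3: 7.4.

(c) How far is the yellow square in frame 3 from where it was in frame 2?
3.2

The yellow square moved from (4.7, 5.3) to (5.6, 8.4), a distance of √(0.9² + 3.1²) ≈ 3.2.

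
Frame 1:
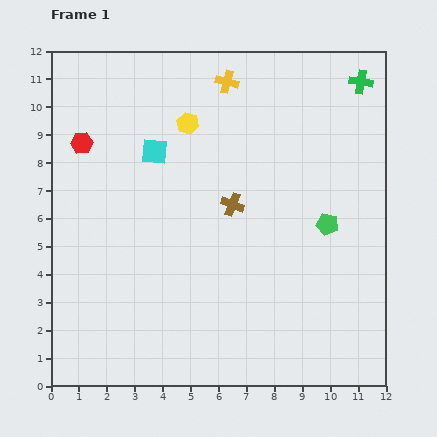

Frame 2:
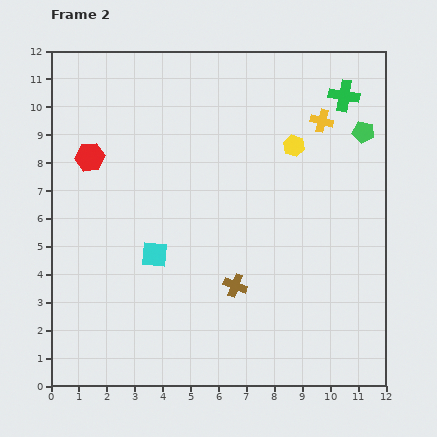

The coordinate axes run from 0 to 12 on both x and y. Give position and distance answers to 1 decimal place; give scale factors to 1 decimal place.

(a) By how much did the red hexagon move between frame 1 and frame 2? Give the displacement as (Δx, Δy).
(0.3, -0.5)

The red hexagon was at (1.1, 8.7) in frame 1 and (1.4, 8.2) in frame 2.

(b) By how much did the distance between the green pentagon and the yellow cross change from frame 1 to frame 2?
-4.6

Distance in frame 1: 6.2. Distance in frame 2: 1.6.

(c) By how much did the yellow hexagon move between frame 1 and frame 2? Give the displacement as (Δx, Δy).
(3.8, -0.8)

The yellow hexagon was at (4.9, 9.4) in frame 1 and (8.7, 8.6) in frame 2.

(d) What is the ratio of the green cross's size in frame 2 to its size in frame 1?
1.3×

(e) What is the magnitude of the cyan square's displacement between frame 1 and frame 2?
3.7

The cyan square moved from (3.7, 8.4) to (3.7, 4.7), a distance of √(0.0² + 3.7²) ≈ 3.7.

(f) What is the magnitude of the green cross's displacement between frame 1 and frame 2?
0.8

The green cross moved from (11.1, 10.9) to (10.5, 10.4), a distance of √(0.6² + 0.5²) ≈ 0.8.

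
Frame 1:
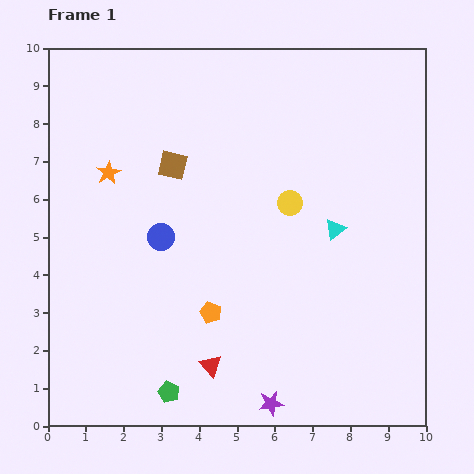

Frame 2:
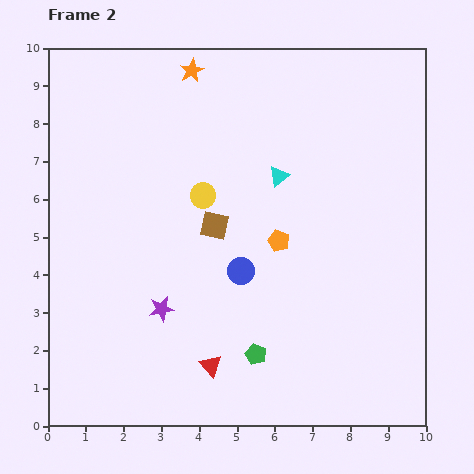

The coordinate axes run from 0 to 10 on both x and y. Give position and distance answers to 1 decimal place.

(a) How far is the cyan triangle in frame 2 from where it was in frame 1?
2.1

The cyan triangle moved from (7.6, 5.2) to (6.1, 6.6), a distance of √(1.5² + 1.4²) ≈ 2.1.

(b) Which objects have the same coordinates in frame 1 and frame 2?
the red triangle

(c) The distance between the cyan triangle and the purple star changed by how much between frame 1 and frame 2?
-0.2

Distance in frame 1: 4.9. Distance in frame 2: 4.7.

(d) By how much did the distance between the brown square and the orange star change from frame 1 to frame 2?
+2.4

Distance in frame 1: 1.7. Distance in frame 2: 4.1.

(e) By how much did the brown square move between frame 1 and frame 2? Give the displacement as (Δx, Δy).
(1.1, -1.6)

The brown square was at (3.3, 6.9) in frame 1 and (4.4, 5.3) in frame 2.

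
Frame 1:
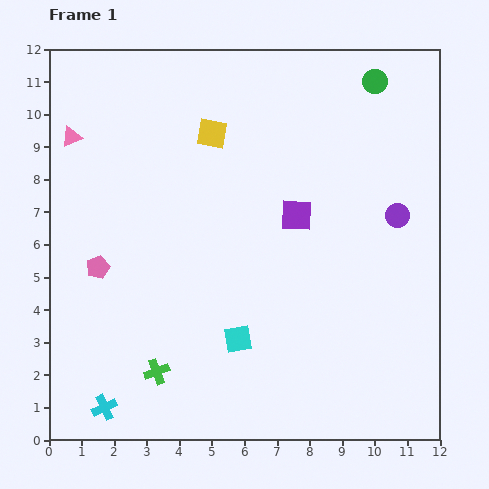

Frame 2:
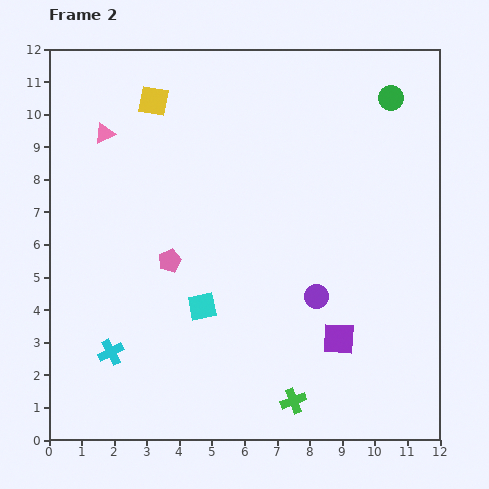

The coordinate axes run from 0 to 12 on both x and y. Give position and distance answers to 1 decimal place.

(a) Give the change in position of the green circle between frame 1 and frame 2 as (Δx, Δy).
(0.5, -0.5)

The green circle was at (10.0, 11.0) in frame 1 and (10.5, 10.5) in frame 2.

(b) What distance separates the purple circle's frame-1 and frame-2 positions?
3.5

The purple circle moved from (10.7, 6.9) to (8.2, 4.4), a distance of √(2.5² + 2.5²) ≈ 3.5.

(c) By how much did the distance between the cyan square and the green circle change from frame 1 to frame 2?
-0.3

Distance in frame 1: 8.9. Distance in frame 2: 8.6.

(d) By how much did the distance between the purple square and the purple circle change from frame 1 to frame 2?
-1.6

Distance in frame 1: 3.1. Distance in frame 2: 1.5.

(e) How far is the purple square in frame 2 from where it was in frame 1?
4.0

The purple square moved from (7.6, 6.9) to (8.9, 3.1), a distance of √(1.3² + 3.8²) ≈ 4.0.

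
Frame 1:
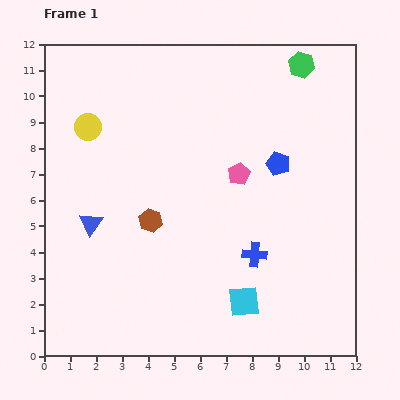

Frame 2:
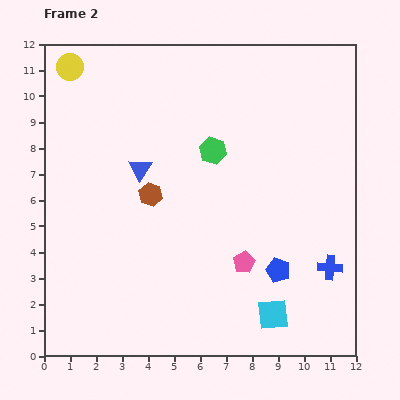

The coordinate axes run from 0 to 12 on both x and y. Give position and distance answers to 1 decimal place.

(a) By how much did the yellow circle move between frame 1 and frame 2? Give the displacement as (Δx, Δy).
(-0.7, 2.3)

The yellow circle was at (1.7, 8.8) in frame 1 and (1.0, 11.1) in frame 2.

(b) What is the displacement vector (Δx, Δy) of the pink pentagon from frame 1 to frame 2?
(0.2, -3.4)

The pink pentagon was at (7.5, 7.0) in frame 1 and (7.7, 3.6) in frame 2.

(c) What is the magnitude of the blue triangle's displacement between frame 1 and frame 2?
2.8

The blue triangle moved from (1.8, 5.1) to (3.7, 7.2), a distance of √(1.9² + 2.1²) ≈ 2.8.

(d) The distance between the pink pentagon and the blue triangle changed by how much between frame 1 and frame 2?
-0.6

Distance in frame 1: 6.0. Distance in frame 2: 5.4.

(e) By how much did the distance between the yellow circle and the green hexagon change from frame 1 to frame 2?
-2.1

Distance in frame 1: 8.5. Distance in frame 2: 6.4.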